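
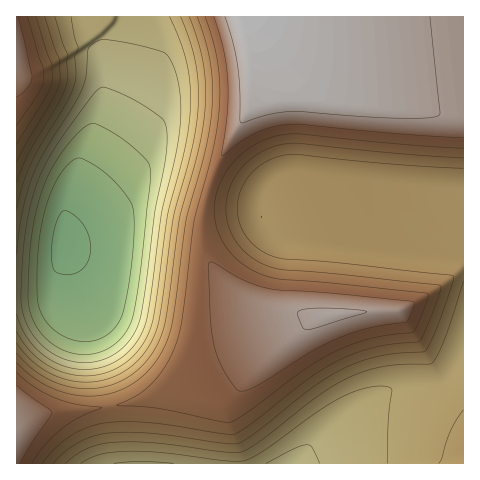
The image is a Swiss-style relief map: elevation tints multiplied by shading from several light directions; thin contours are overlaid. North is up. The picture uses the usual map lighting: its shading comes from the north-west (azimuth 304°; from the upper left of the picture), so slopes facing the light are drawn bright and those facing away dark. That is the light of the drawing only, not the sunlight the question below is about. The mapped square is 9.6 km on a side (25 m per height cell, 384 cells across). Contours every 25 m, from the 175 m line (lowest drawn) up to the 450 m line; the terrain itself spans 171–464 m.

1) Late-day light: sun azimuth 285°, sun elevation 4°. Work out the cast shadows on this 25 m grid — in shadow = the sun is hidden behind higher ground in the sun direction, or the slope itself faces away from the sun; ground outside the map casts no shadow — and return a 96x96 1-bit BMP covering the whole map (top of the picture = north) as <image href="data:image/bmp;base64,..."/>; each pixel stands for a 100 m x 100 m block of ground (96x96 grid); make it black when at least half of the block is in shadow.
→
<image width="96" height="96" href="data:image/bmp;base64,Qk2+BAAAAAAAAD4AAAAoAAAAYAAAAGAAAAABAAEAAAAAAIAEAAATCwAAEwsAAAIAAAAAAAAA////AAAAAAD///+AAAA/AAAAAAD///8AAAB/4AAAAAD///4AAAD/+AAAAAB///wAAAD//gAAAAA///AAAAD//wAAAAAf/+AAAAH//4AAAAAH/4AAAAH//8AAAAAB/AAAAAH//+AAAAAAAAAAAAD///AAAAAAAAAAAAB///gAAAAAAAAAAAB///wAAAAAAAAAAAA///4AAAAAAAAAAAAf//8AAAAAAAAAAAAP//+AAAAAAAAAAAAH///AAAAAAAAAAAAD///gAAAAAAAAAAAB///wAAAAAAAAAAAA///4AAAYAAAAAAAAf//4AAD/gAAAAAAAP//8AAD/wAAAAAAAH//8AAD/4AAAAAAAB//8AAD/8AAAAAAAA//4AHj/8AAAAAAAAP/wAP//8AAAAAAAAD/gAf//8AAAAAAAAAcAAf//8AAAAAAAAAAAA///8AAAAAAAAAAAB///4AAAAAAAAAAAB///4AAAAAAAAAAAD///4AAAAAAAAAAAD///4AAAAAAAAAAAH///4AAAAAAAAAAAH///4AAAAAAAAAAAD///8AAAAAAAAAAAA///8AAAAAAAAAAAAf//8AAAAAAAAAAAAH//+AAAAAAAAAAAAD//+AAAAAAAAAAAAA//+AAAAAAAAAAAAAf/+AAAAAAAAAAAAAP//AAAAAAAAAAAAAH//AAAAAAAAAAAAAD//gAAAAAAAAAAAAD//gAAAAAAAAAAAAD//gAAAAAAAAAAAAD//wAAAAAAAAAAAAD//wAAAAPAAAAAAAD//wAAAA/wAAAAAAD//4AAAB/wAAAAAAD//4AAAB/4AAAAAAD//4AAAD/4AAAAAAD//8AAAD/4AAAAAAD//8AAAH/4AAAAAAD//+AAAH/4AAAAAAD//+AAAH/8AAAAAAD///AAAH/8AAAAAAD///AAAD/8AAAAAAD///gAAD/+AAAAAAD///gAAD/+AAAAAAD///wAAD//AAAAAAD///4AAB//AAAAAAD///4AAB//gAAAAAD///8AAA//wAAAAAD///8AAA//wAAAAAD///+AAA//4AAAAAD///+AAAf/4AAAAAD///+AAAP/wAAAAAD////AAAP/gAAAAAD////AAAD/AAAAAAD////AAAA8AAAAAAD////gAAAAAAAAAAD////gAAAAAAAAAAD////gAAAAAAAAAAD////wAAAAAAAAAAB////wAAAAAAAAAAB////wAAAAAAAAAAA////gAAAAAAAAAAA////gAAAAAAAAAAA////AAAAAAAAAAAAf///AAAAAAAAAAAAf///AAAAAAAAAAAAf//+AAAAAAAAAAAAP//+AAAAAAAAAAAAP//8AAAAAAAAAAAAf//8AAAAAAAAAAAA///8AAAAAAAAAAAB///4AAAAAAAAAAAB///4AAAAAAAAAAAD///wAAAAAAAAAAAD///gAAAAAAAAAAAD///AAAAAAAAAAAAD//zgAAAAAAAAAAAD//BwAAAAAAAAAAAD/+AwAAAAAAAAAAAD/4AQAAAAAAAAAAAA="/>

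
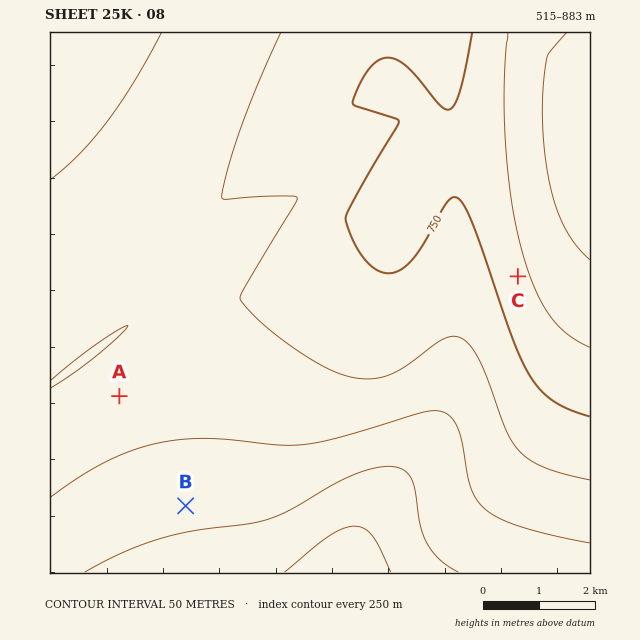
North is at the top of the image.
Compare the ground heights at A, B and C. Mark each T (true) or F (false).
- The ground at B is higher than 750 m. F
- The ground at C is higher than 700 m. T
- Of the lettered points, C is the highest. T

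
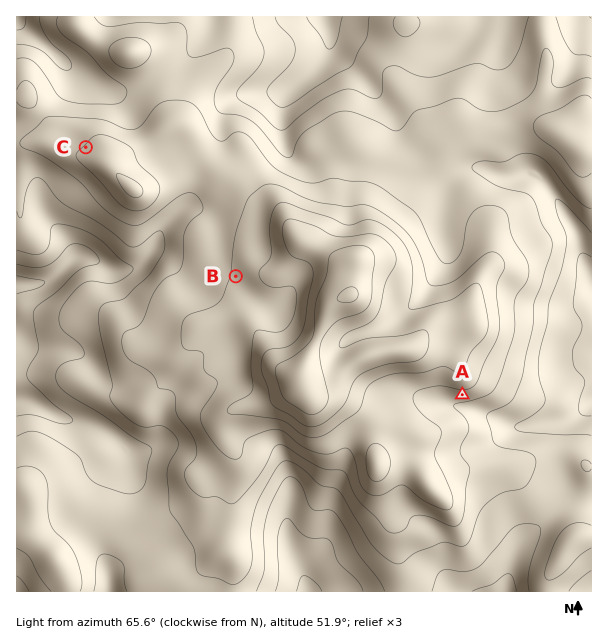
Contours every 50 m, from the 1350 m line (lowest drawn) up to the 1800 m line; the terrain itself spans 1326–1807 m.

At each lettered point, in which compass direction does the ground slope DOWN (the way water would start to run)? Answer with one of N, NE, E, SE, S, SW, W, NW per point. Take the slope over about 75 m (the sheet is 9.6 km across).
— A S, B W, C NW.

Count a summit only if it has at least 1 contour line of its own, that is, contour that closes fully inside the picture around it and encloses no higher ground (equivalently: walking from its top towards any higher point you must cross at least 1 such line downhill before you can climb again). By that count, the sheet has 4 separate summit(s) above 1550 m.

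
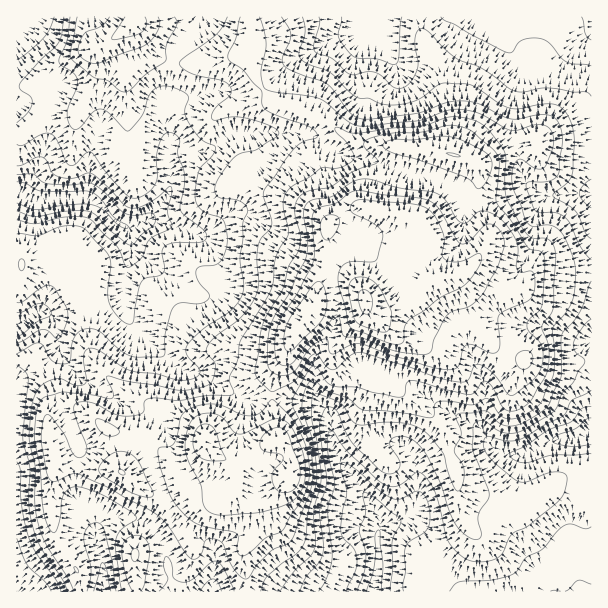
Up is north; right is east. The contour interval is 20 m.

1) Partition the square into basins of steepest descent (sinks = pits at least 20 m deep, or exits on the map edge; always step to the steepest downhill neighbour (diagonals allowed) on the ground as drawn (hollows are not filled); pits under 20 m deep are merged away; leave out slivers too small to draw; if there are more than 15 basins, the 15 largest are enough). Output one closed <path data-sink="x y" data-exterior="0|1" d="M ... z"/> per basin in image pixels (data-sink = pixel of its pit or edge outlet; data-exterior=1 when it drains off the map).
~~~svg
<path data-sink="17 192" data-exterior="1" d="M249 16l-160 0 1 13 8 18-2 1 1 30-5 11-15 23-27 2-27 19-7 1 0 130 5 1 3-5 38-12 16 5 12 13-2 13-6 18 0 11 6 39 10 21 15 14 21 15 58 25 12 12 1 9-3 7-8 8-9 5-8 0-33-25-30-6 4 5 2 6 0 27 18 17 20 9 19-8 17 0 13-2 11-9 10-15 9 2 17-8 13-12 10-6-5-30 2-28 22-50 18-24 5-19 7-7 18-2 9 5 9 10 4 12 3 5 18 2 23-11 19-19 6-4 20-2 12-6 11-12 10-21-1-10-11-20 4-40-6-7-42-10-70-6-14-6-21-17-13-7-39-10-16-20-6-13-1-11-5-7 3-20z"/><path data-sink="374 591" data-exterior="1" d="M344 278l-15 0-10 9-5 19-18 24-10 26-9 15-5 15 0 22 5 30-10 6-13 12-19 9 1 23 17 16 1 26-12 21 0 12 5 16 1 13 169 0 13-35 26-17 10-12-8-25-1-29-9-22-3-23-14-15-29-20-20-19-2-9 10-22 0-9-6-9-17-15-5-18-9-10z"/><path data-sink="591 27" data-exterior="1" d="M591 16l-171 1 1 15 19 40 8 32 3 27-5 21 3 2 22 4 9 9-4 40 11 20 1 10-10 21-14 12 6 1 27 17 21 2 6-3 8-15 8-4 52 1z"/><path data-sink="591 432" data-exterior="1" d="M449 277l-14 1-6 4-19 19-18 9-20 2-5-3 23 26 0 9-10 22 2 9 20 19 20 12 20 19 4 9 2 18 8 16 1 15 4 5 34 12 17 4 21-2 19-14 9 0 21 10 9 1 1-137-47 0-21-2-29-12-27-31-6-21-10-17z"/><path data-sink="378 17" data-exterior="1" d="M419 16l-168 0-4 37 5 7 1 11 6 13 16 20 39 10 13 7 21 17 14 6 30 1 54 7 2-2 3-19-1-20-10-39-16-31z"/><path data-sink="17 326" data-exterior="1" d="M66 248l-16 4-26 8-3 5-5 1 0 93 19-3 3 4 14 29 2 16-5 6-1 12 7 41 4 2 60 4 1-27-6-11 30 6 33 25 8 0 9-5 8-8 3-10-1-6-12-12-58-25-21-15-17-19-8-16-6-39 0-11 6-18 2-13-12-13z"/><path data-sink="582 591" data-exterior="1" d="M459 487l-1 16 8 25-10 12-26 17-4 16-8 14 1 5 173-1-1-92-9-1-21-10-9 0-19 14-21 2-17-4-28-8z"/><path data-sink="102 591" data-exterior="1" d="M230 462l-12 15-11 9-13 2-17 0-19 8-15-6-24-20-63-6-6 27 2 33 3 12 7 15 17 24 1 16 55 1-1-38 4-6 48-44 42-11 7-7 1-6-1-15z"/><path data-sink="210 591" data-exterior="1" d="M236 481l-1 5-7 7-21 6-15 1-10 6-15 17-29 25-4 6 3 38 110-1-5-40 12-21-1-26-5-6-10-7z"/><path data-sink="17 591" data-exterior="1" d="M35 356l-19 4 0 231 64 1-1-17-17-24-7-15-3-12-2-33 5-17 0-13-5-14-2-31 6-11 0-12-16-33z"/><path data-sink="17 17" data-exterior="1" d="M87 16l-71 1 1 116 6 0 27-19 27-2 15-23 5-11-1-30 2-1-6-9z"/>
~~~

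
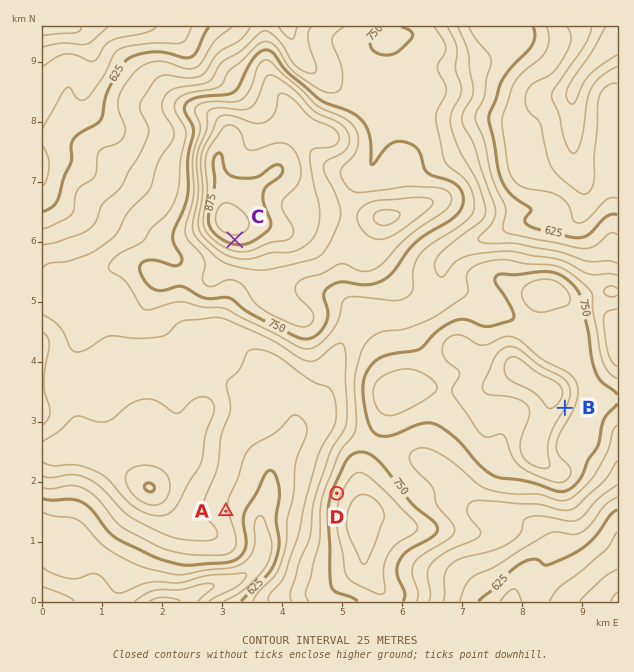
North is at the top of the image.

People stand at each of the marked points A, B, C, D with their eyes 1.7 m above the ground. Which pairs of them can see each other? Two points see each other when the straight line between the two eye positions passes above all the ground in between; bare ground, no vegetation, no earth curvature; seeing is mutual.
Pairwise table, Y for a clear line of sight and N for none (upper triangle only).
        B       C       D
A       N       Y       Y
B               N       N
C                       Y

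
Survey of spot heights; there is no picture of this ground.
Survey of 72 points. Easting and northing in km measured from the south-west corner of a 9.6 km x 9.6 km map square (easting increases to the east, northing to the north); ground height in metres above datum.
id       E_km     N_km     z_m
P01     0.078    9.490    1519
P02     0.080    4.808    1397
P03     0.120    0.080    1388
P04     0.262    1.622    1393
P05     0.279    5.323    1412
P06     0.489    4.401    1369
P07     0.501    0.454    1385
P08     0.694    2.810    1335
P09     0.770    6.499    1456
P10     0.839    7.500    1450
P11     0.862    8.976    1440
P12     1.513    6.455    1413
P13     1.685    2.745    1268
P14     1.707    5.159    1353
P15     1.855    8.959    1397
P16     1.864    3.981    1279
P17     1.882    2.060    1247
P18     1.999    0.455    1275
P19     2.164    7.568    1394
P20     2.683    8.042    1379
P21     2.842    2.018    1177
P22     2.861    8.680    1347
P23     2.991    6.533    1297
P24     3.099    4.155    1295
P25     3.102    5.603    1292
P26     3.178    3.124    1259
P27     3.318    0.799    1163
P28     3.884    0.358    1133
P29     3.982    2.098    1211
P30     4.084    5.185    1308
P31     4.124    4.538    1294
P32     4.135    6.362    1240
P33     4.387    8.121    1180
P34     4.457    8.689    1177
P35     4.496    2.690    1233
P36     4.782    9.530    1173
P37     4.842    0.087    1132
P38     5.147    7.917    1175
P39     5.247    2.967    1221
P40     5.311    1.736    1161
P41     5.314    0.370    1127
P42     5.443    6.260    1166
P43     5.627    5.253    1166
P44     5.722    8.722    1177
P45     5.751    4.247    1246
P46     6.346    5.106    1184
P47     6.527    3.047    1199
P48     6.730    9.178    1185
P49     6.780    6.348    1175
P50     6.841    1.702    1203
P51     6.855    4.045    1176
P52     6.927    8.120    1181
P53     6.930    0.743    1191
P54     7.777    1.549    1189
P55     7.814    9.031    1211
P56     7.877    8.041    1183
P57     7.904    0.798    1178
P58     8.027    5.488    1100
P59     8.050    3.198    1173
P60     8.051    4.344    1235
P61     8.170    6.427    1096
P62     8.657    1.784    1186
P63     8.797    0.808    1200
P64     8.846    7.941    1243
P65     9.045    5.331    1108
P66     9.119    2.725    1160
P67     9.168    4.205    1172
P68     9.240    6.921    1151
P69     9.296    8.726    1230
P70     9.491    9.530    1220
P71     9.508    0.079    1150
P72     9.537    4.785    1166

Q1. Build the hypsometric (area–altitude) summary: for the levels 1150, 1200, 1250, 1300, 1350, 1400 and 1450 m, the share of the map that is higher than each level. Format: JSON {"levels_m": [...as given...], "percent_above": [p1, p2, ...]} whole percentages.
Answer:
{"levels_m": [1150, 1200, 1250, 1300, 1350, 1400, 1450], "percent_above": [91, 56, 36, 26, 16, 9, 3]}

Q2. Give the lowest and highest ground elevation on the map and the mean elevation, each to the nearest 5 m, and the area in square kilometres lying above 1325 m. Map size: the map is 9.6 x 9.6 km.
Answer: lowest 1095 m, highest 1525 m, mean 1245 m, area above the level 20.2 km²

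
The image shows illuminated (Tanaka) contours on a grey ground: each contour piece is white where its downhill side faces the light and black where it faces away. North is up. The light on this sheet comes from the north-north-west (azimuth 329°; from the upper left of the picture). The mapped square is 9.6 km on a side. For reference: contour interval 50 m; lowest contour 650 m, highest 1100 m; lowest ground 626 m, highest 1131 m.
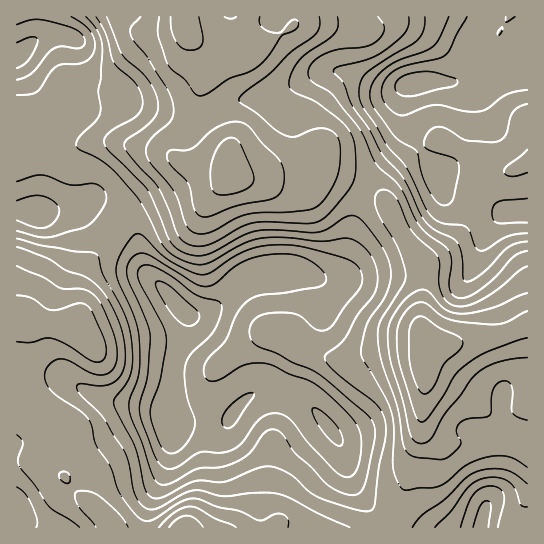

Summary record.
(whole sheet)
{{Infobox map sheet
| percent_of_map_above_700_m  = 93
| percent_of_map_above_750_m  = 81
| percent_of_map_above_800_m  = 68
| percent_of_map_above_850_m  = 55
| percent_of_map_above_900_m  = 44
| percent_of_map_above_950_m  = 32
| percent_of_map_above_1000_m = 18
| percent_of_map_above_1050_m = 8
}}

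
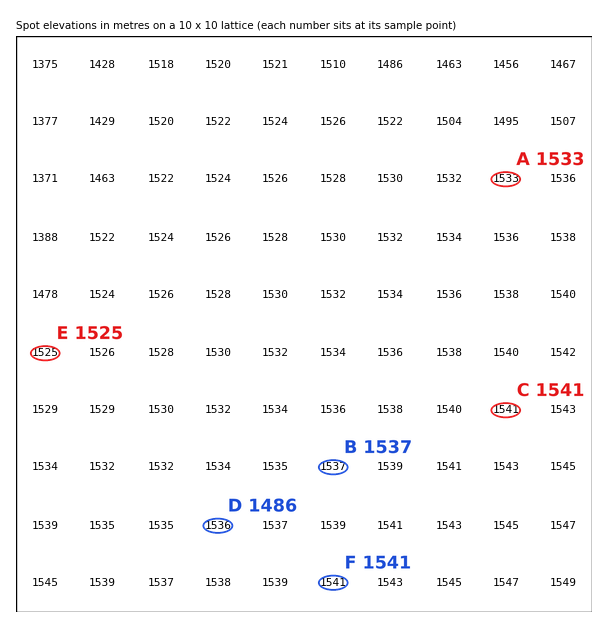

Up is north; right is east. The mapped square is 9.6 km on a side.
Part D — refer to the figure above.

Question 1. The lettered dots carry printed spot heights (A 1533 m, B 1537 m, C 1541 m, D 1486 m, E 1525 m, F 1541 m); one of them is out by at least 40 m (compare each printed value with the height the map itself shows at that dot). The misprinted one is D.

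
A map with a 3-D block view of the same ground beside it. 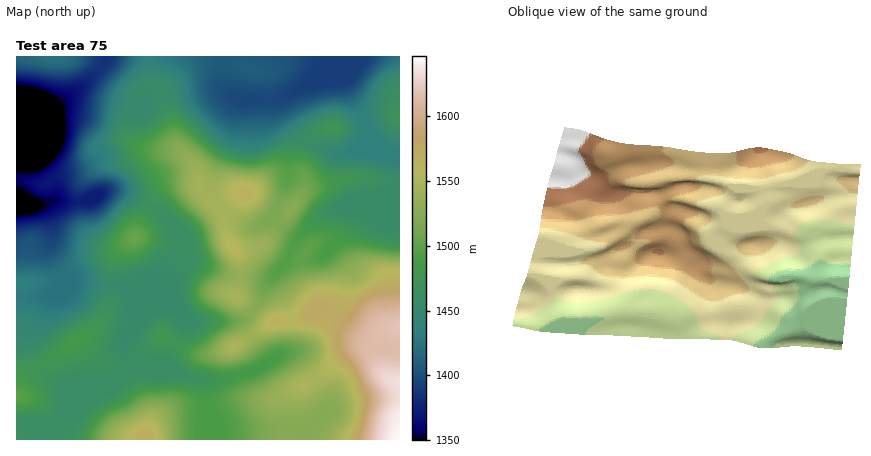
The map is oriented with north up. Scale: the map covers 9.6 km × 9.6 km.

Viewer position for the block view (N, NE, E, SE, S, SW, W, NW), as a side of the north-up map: N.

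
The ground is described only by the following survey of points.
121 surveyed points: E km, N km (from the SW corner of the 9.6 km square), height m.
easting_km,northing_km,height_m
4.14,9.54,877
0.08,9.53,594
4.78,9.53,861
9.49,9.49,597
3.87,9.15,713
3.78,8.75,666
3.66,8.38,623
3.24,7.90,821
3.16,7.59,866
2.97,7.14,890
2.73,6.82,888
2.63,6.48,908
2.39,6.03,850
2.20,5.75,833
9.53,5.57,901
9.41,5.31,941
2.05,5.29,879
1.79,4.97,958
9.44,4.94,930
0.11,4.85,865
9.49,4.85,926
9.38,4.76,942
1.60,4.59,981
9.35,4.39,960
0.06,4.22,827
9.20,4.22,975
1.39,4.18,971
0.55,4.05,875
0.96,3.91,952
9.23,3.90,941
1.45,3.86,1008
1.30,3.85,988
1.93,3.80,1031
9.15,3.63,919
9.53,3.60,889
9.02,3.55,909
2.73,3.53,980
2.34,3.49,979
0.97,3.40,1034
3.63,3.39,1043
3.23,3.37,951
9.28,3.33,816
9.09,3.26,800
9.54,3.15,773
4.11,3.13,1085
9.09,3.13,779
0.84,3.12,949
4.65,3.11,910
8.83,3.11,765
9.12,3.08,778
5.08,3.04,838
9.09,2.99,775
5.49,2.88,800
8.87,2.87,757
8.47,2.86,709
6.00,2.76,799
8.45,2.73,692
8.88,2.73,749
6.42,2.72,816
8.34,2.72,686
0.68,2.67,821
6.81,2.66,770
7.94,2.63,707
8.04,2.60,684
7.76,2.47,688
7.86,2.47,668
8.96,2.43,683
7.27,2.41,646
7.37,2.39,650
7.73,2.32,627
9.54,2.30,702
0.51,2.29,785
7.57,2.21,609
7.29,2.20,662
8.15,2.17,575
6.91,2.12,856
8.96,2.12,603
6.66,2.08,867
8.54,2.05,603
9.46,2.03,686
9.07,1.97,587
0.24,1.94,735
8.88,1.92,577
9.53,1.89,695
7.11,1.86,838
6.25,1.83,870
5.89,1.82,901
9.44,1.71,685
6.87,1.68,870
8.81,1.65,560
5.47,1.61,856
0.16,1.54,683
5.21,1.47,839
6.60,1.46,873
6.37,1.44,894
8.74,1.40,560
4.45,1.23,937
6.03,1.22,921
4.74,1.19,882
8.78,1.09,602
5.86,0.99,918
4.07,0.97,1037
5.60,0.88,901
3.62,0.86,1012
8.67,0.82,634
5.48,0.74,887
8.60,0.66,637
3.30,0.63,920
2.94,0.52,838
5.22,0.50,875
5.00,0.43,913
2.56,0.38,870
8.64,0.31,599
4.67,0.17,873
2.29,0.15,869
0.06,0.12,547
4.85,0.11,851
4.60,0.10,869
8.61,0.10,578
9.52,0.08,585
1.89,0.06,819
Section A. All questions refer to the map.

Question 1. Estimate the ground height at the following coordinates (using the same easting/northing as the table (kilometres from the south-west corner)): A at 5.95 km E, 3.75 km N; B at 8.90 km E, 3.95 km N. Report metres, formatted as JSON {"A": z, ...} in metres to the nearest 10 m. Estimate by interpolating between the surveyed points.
{"A": 820, "B": 950}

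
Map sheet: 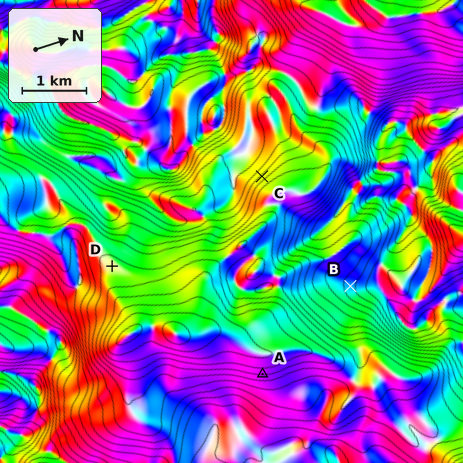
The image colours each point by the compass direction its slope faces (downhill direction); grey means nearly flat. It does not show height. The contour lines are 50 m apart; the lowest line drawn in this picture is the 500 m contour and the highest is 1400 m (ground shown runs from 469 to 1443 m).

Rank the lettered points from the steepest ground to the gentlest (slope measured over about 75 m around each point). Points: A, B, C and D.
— C A B D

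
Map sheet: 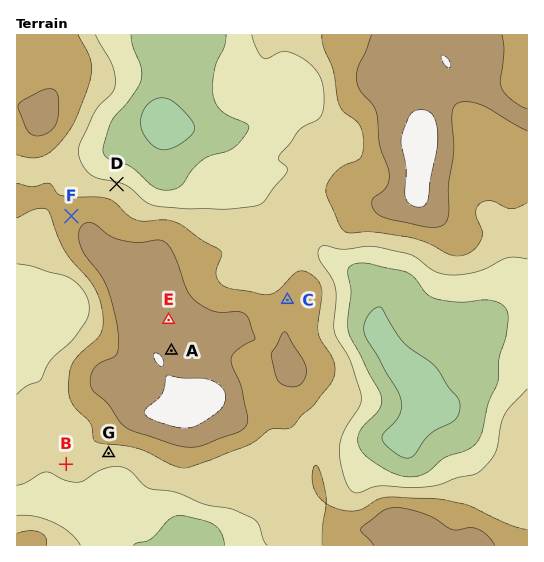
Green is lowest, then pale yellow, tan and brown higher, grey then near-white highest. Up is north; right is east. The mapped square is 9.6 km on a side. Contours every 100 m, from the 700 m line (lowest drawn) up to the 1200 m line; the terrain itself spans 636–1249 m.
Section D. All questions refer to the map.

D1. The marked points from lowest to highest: B C A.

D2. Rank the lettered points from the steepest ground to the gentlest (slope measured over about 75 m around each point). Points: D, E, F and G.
D G F E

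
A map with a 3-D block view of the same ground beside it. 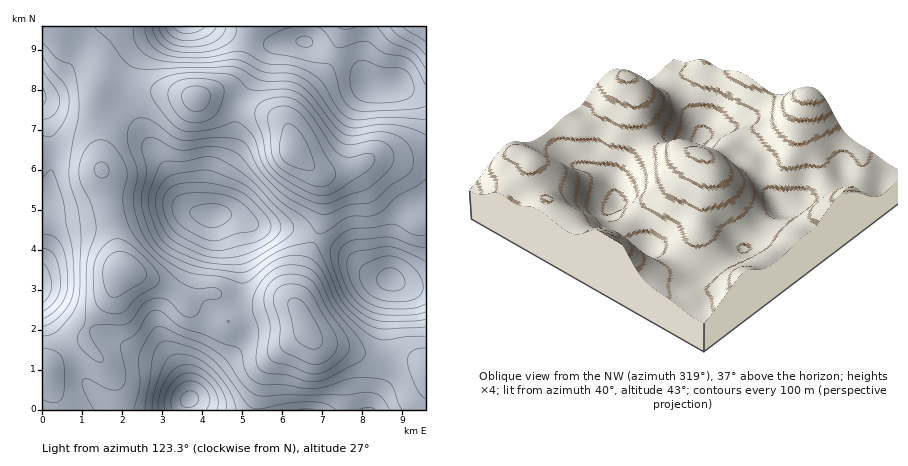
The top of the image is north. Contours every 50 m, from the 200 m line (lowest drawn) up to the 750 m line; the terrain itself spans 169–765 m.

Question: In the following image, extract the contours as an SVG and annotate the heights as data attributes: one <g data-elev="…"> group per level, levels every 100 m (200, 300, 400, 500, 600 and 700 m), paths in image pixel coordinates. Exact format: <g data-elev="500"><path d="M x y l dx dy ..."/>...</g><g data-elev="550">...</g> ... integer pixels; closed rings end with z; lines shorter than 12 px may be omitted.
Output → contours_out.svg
<g data-elev="200"><path d="M310 349l-10-5-5-8-7-30 0-5 4-3 6 1 6 5 17 28 2 8-2 6-5 3z"/><path d="M308 171l-18-6-9-9-2-6 1-8 3-14 3-4 6 0 4 4 11 16 8 22-2 4z"/></g><g data-elev="300"><path d="M310 374l-18-8-18-4-6-6 0-8 2-22-6-22 0-8 2-8 4-6 6-4 6-3 8-1 10 1 8 3 4 3 6 7 10 22 16 22 5 10 0 6-1 4-9 10-16 10z"/><path d="M112 314l-10-4-6-6-2-12-1-22 3-12 6-9 8-8 8-2 12 5 16 14 11 14 2 8-4 6-18 12-13 13-6 3z"/><path d="M320 196l-12-4-18-10-13-8-7-9-4-9-4-20-7-20 1-8 6-6 8-3 10-2 8 0 6 3 8 4 6 8 24 34 6 8 10 3 20-4 4 1 2 2 0 8-8 8-32 20-6 3z"/><path d="M100 178l-5-4-1-6 4-5 4-1 6 4 1 6-3 5z"/><path d="M192 123l-10-5-10-10-4-12 2-10 8-5 14-3 18 2 11 4 3 4 0 6-3 12-4 8-11 7z"/></g><g data-elev="400"><path d="M402 410l-10-24-4-5-8-2-26-1-28 9-14 2-54-6-7-5-5-6-4-20-4-4-16-5-18-9-22-6-20-16-6-2-8 4-12 20-13 8-2 2 5 32-1 6-3 6-4 2-6 0-24-11-4 0-2 1 2 10 10 20"/><path d="M42 336l10-2 6-4 13-14 5-10 4-16 1-52-3-28-8-24-1-12 3-26 7-36 0-16-3-20-4-10-14-7-16-16"/><path d="M426 42l-23-16"/><path d="M94 26l16 15 14 20 10 6 16 2 82-2 10 2 20 11 30 2 8 4 8 6 26 33 10 9 10 2 20-4 10 0 12 3 9 5 6 8 2 10 0 9-5 7-18 12-18 16-24 3-18 8-6 1-8-1-20-11-16-11-18-19-14-26-8-6-22-2-28 3-8-1-10-4-20-15-10-3-6 1-5 3-3 6-1 8 2 10 8 24-4 30 5 22 5 12 6 10 9 10 10 8 22 11 30 4 22 6 8-3 18-15 10-6 14-3 14 1 8 4 6 7 14 30 8 11 12 13 14 12 8 4 8 2 22-3 20-1"/></g><g data-elev="500"><path d="M336 410l-12-7-14-1-22 1-28 6-8-1-6-5-22-32-14-13-16-10-28-7-7 3-6 10-8 56"/><path d="M375 410l-7-3-9 3"/><path d="M42 319l10-6 10-9 4-10 2-12-2-24-4-13-8-9-12-1"/><path d="M226 264l12 1 8-2 33-19 13-12 2-4-2-6-42-43-12-9-17-10-15-3-22 4-22 1-4 6-6 16-4 16 3 16 9 20 10 11 19 9 17 6z"/><path d="M426 235l-14-1-18-10-22 4-18 1-8 3-10 7-4 7-2 8 3 12 10 26 7 12 12 9 10 6 10 2 32 0 12-2"/><path d="M42 119l8-1 4-4 4-6 2-6-3-12-15-20"/><path d="M426 69l-12-16-24-11-13-16"/><path d="M145 26l2 10 4 8 7 7 10 4 14 2 22 1 36-7 6 2 20 10 24 2 14 4 17 11 17 29 6 6 6 4 10 1 31-3 35 2"/><path d="M357 26l-11 3-9-3"/></g><g data-elev="600"><path d="M226 410l-2-14-10-16-14-12-14-4-10 4-10 11-6 15-2 16"/><path d="M42 303l8-9 2-10-3-12-7-10"/><path d="M426 262l-26-13-14-2-32 5-6 5-1 7 2 12 5 12 7 10 9 6 12 4 18 1 16-1 10-4"/><path d="M214 250l12 0 36-11 8-8 1-5-2-6-20-22-17-10-18-4-14-2-18 1-10 4-7 7-2 10 2 10 5 12 6 6 8 6 19 10z"/><path d="M368 102l26 0 16-4 3-4 1-6-5-14-3-4-6-2-18-1-18-7-8 2-4 4-2 6 1 16 7 10z"/><path d="M302 46l8 0 3-2-1-4-6-4-8 2-2 2 0 2z"/><path d="M159 26l3 10 6 6 10 4 12 1 14-1 11-4 7-7 4-9"/></g><g data-elev="700"><path d="M206 410l4-8-2-10-8-8-10-3-8 3-8 7-3 9 1 10"/><path d="M388 290l12 0 3-2 2-4 0-4-3-6-8-6-10 2-5 4-2 4 0 4 2 4z"/><path d="M210 228l8-2 10-6 4-4-3-6-7-5-10-1-12 1-9 3-1 4 3 6 9 7z"/><path d="M173 26l5 6 10 2 10-2 7-6"/></g>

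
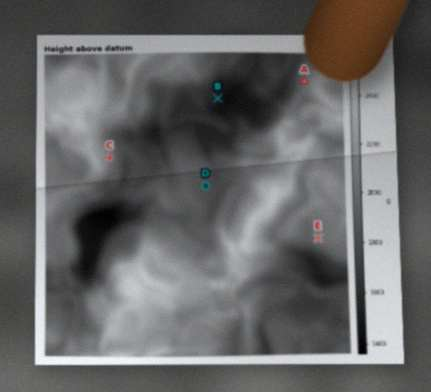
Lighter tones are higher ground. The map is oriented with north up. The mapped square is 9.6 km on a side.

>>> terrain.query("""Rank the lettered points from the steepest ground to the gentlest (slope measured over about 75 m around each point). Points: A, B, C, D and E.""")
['C', 'A', 'B', 'E', 'D']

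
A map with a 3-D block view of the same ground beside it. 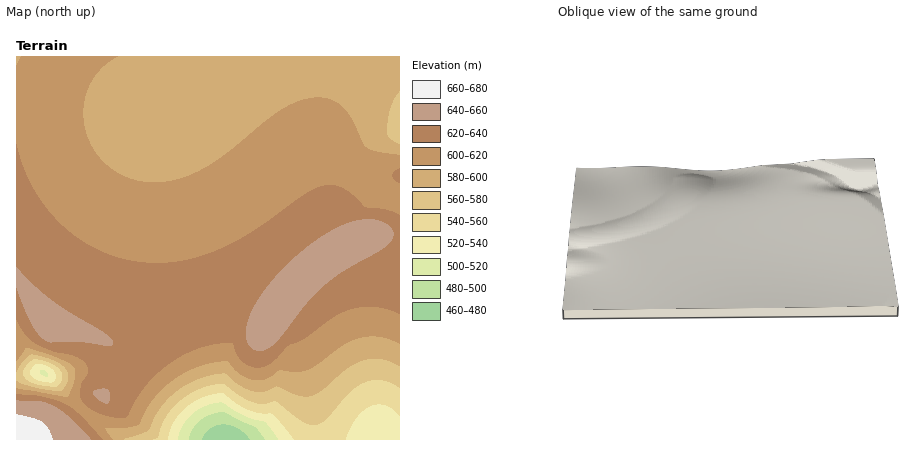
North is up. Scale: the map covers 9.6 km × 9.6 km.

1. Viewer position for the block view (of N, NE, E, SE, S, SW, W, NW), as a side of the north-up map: N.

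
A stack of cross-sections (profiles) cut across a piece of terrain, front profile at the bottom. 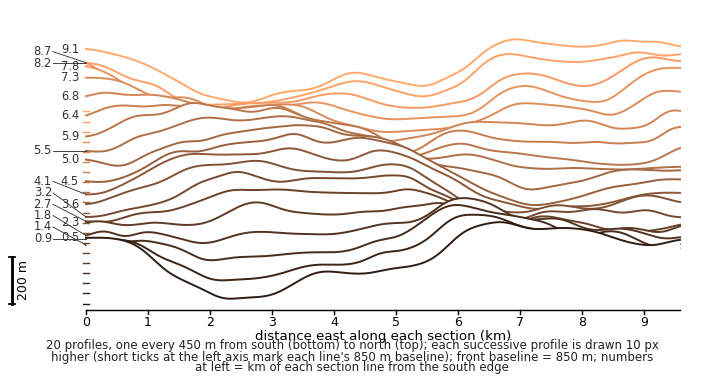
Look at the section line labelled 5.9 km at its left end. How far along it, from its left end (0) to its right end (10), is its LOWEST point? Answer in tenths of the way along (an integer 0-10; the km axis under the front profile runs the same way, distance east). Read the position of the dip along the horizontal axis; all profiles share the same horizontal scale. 9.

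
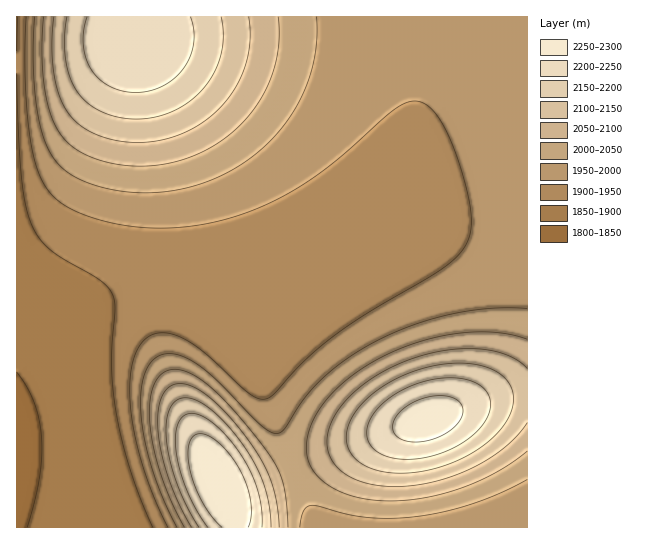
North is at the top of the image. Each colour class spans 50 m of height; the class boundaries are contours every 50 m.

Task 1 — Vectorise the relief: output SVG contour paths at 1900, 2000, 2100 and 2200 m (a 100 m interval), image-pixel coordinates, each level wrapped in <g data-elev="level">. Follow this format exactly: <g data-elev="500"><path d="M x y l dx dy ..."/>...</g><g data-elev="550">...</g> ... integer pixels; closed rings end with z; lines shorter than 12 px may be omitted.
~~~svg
<g data-elev="1900"><path d="M17 73l4 94 3 28 4 20 8 18 11 14 14 10 40 24 7 6 5 8 2 15-3 36 0 23 4 44 6 29 9 29 22 56"/><path d="M18 17l-1 34"/></g><g data-elev="2000"><path d="M300 527l3-16 3-3 4-2 8 0 28 8 21 3 24 1 26-1 28-5 28-8 28-11 26-14"/><path d="M527 309l-36-1-37 6-37 10-36 15-31 18-26 20-19 21-20 31-7 4-7-1-9-6-45-46-23-18-11-5-10-3-8 0-8 3-9 9-5 15-2 18 1 23 4 25 8 27 10 27 13 26"/><path d="M35 17l-2 42 3 42 6 32 10 22 14 16 20 11 28 8 31 3 34-4 35-10 31-17 26-22 22-27 15-31 8-32 0-33"/></g><g data-elev="2100"><path d="M279 527l-2-22-5-22-8-18-13-22-21-26-20-19-17-11-15-3-9 3-8 11-3 15 0 20 4 22 7 24 10 26 12 22"/><path d="M527 368l-9-7-12-6-13-4-16-2-35 2-36 10-33 17-15 11-11 10-10 12-6 12-4 12 0 11 2 9 6 10 8 8 11 6 12 4 15 3 32 0 34-8 34-14 27-19 11-11 8-11"/><path d="M54 17l-2 28 2 28 5 22 8 17 12 13 16 9 20 6 23 3 24-3 23-8 21-12 17-16 14-19 9-22 4-22-1-24"/></g><g data-elev="2200"><path d="M262 527l0-17-4-19-6-17-10-18-15-19-14-14-14-8-10-1-7 3-5 9-2 13 2 16 4 18 7 20 9 17 11 17"/><path d="M404 459l18-1 19-5 17-8 15-10 11-12 6-12 0-12-5-9-7-6-11-4-13-2-15 0-14 3-15 5-13 7-13 9-9 9-5 10-3 9 1 9 4 8 9 7 10 4z"/><path d="M87 17l-3 13-1 15 3 13 5 12 8 9 11 7 12 5 13 1 14-1 13-5 12-7 9-10 7-12 4-14 0-13-4-13"/></g>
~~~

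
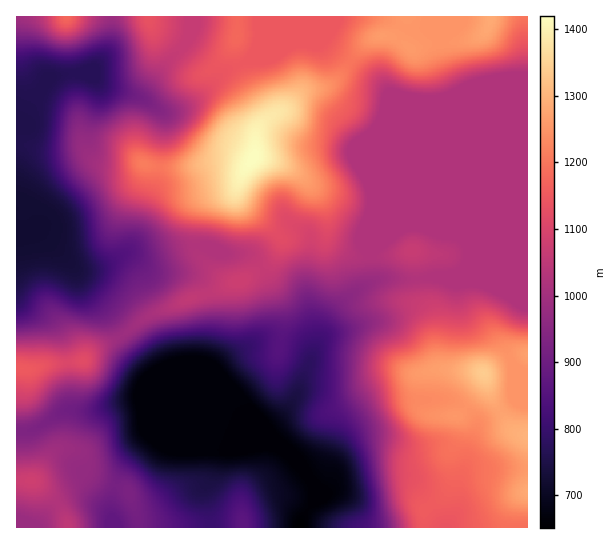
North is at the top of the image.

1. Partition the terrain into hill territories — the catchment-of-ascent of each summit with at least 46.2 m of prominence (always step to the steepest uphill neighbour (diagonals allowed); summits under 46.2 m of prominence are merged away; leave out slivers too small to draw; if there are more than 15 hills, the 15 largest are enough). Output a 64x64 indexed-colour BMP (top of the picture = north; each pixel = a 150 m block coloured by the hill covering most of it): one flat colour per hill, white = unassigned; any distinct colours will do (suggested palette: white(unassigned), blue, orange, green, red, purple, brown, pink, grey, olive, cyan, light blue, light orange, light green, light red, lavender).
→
<image width="64" height="64" href="data:image/bmp;base64,Qk12CAAAAAAAAHYAAAAoAAAAQAAAAEAAAAABAAQAAAAAAAAIAAATCwAAEwsAABAAAAAAAAAA////ALR3HwAOf/8ALKAsACgn1gC9Z5QAS1aMAMJ34wB/f38AIr28AM++FwDox64AeLv/AIrfmACWmP8A1bDFAFVVVVVVVREREREREWZmZmZmZiIiIiIiIiIiIiIiIiIiVVVVVVVVERERERERZmZmZmZmIiIiIiIiIiIiIiIiIiJVVVVVVVURERERERFmZmZmZmZiIiIiIiIiIiIiIiIiIlVVVVVVVREREREREWZmZmZmZmIiIiIiIiIiIiIiIiIiVVVVVVVVERERERERZmZmZmZmYiIiIiIiIiIiIiIiIiJVVVVVVVVRERERERFmZmZmZmZiIiIiIiIiIiIiIiIiIlVVVVVVVVEREREREWZmZmZmZiIiIiIiIiIiIiIiIiIiVVVVVVVVURERERERZmZmZmZiIiIiIiIiIiIiIiIiIiJVVVVVVVVVEREREREWZmZmZmIiIiIiIiIiIiIiIiIiIlVVVVVVVVVRERERERZmZmZiIiIiIiIiIiIiIiIiIiIiVVVVVVVVVVUREVVVVVVURCIiIiIiIiIiIiIiIiIiIiJVVVVVVVVVVVVVVVVVRERBIiIiIiIiIiIiIiIiIiIiIkRFVVVVVVVVVVVVVURERBEiIiIiIiIiIiIiIiIiIiIiRERVVVVVVVVVVVRERERBERIiIiIiIiIiIiIiIiIiIiJERERVVVVVVVVURERERBERESIiIiIiIiIiIiIiIiIiIkREREREREVVVEREREQRERERIiIiIiIiIiIiIiIiIiIiRERERERERERERERBERERERESIiIiIiIiIiIiIiIiIiJEREREREREREREQRERERERERIiIiIiIiIiIiIiIiIiIkRERERERERERBERERERERERESIiIiIiIiIiIiIiIiIiRERERERERERBERERERERERERIiIiIiIiIiIiIiIiIiJERERERERERBERERERERERERESIiIiIiIiIiIiIiIiIkRERERERERBERERERERERERERIiIiIiIiIiIiIiIiIiRERERERERBEREREREREREREREiIiIiIiIiIiIiIiIiJEREREREREERERERERERERERERIiIiIiIiIiIiIiIiIkREREREREEREREREREREREREREiIiIiIiIiIiIiIiIiREREREREERERERERERERERERERIiIiIiIiIiIiIiIiJEREREREQREREREREREREREREREiIiIiIiIiIiIiIiIkREREREQRERERERERERERERERERIiIiIiIiIiIiIiIiREREREQRERERERERERERERERERESIiIiIiIiIiIiIiJEREREQREREREREREREREREREREREiIiIiIiIiIiIiIkREREQREREREREREREREREREREREREiIiIiIiIiIiIiRERERBERERERERERERERERERERERESIiIiIiIiIiIiJERERBERERERERERERERERERERERERIiIiIiIiIiIiIkRERBEREREREREREREREREREREREREiIiIiIiIiIiIiRERBERERERERERERERERERERERERESIiIiIiIiIiIiJERBERERERERERERERERERERERERERMyIiIiIiIiIiIhRBEREREREREREREREREREREREREREzMiIiIiIiIiIiERERERERERERERERERERERERERERETMzIiMzMzMzMzMRERERERERERERERERERERERERERERMzMzMzMzMzMzMxEREREREREREREREREREREREREREREzMzMzMzMzMzMzERERERERERERERERERERERERERERERMzMzMzMzMzMzMREREREREREREREREREREREREREREREzMzMzMzMzMzMxEREREREREREREREREREREREREREREzMzMzMzMzMzMzERERERERERERERERERERERERERERETMzMzMzMzMzMzMRERERERERERERERERERERERERERERMzMzMzMzMzMzMxEREREREREREREREREREREREREREREzMzMzMzMzMzMzERERERERERERERERERERERERERERETMzMzMzMzMzMzMRERERERERERERERERERERERERERERMzMzMzMzMzMzMxERERERERERERERERERERERERERERETMzMzMzMzMzMzERERERERERERERERERERERERERERERMzMzMzMzMzMzNxERERERERERERERERERERERERERERETMzMzMzMzMzM3ERERERERERERERERERERERERERERERMzMzMzMzMzMzdxEREREREREREREREREREREREREREREzMzMzMzMzMzN3ERERERERERERERERERERERERERERETMzMzMzMzMzM3dxERERERiIERERERERERERERERERERMzMzMzMzMzMzd3cREREYiIiBEREREREREREREREREREzMzMzMzMzMzN3d3EREYiIiIgRERERERERERERERERMzMzMzMzMzMzM3d3d3d3iIiIiBERERERERERERERERMzMzMzMzMzMzMzd3d3d3d4iIiIgRERERERERERERETMzMzMzMzMzMzMzN3d3d3d3iIiIiIEREREREzERERETMzMzMzMzMzMzMzM3d3d3d3d4iIiIiBERERETMzERETMzMzMzMzMzMzMzMzd3d3d3d3iIiIiIgREREREzMzMzMzMzMzMzMzMzMzMzN3d3d3d3eIiIiIiBEREREzMzMzMzMzMzMzMzMzMzMzM3d3d3d3d4iIiIiIERERETMzMzMzMzMzMzMzMzMzMzMz"/>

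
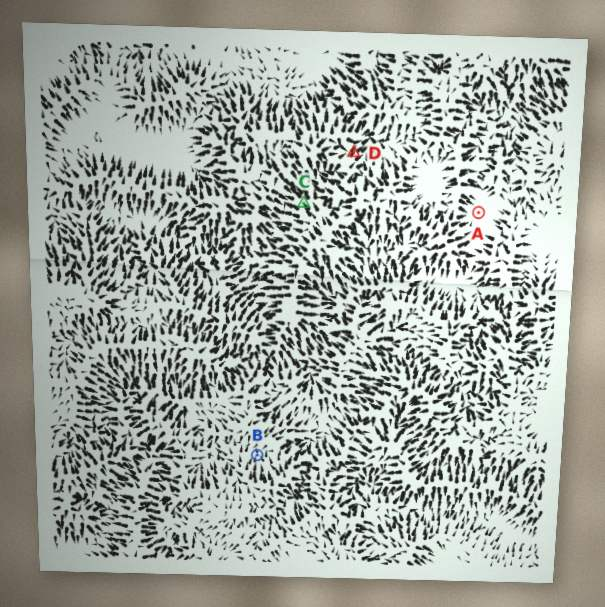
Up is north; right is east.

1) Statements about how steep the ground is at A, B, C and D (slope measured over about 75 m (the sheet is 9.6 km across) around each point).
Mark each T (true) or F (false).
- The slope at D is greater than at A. T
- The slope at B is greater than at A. T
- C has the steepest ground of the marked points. T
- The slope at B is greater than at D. F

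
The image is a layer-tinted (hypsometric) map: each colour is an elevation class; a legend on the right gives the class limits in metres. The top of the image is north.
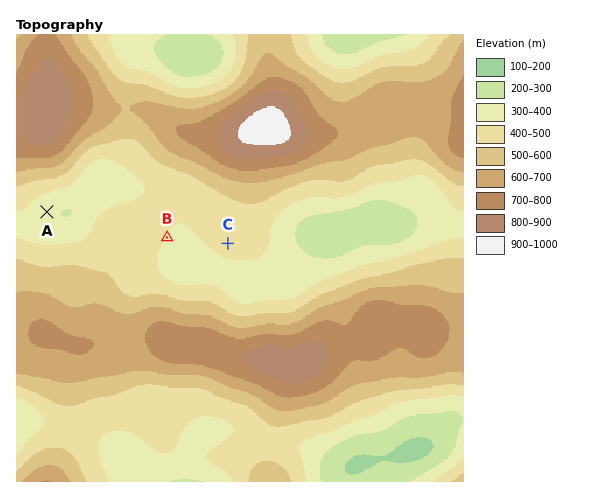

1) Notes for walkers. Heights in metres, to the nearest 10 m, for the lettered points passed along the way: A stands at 330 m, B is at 390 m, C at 450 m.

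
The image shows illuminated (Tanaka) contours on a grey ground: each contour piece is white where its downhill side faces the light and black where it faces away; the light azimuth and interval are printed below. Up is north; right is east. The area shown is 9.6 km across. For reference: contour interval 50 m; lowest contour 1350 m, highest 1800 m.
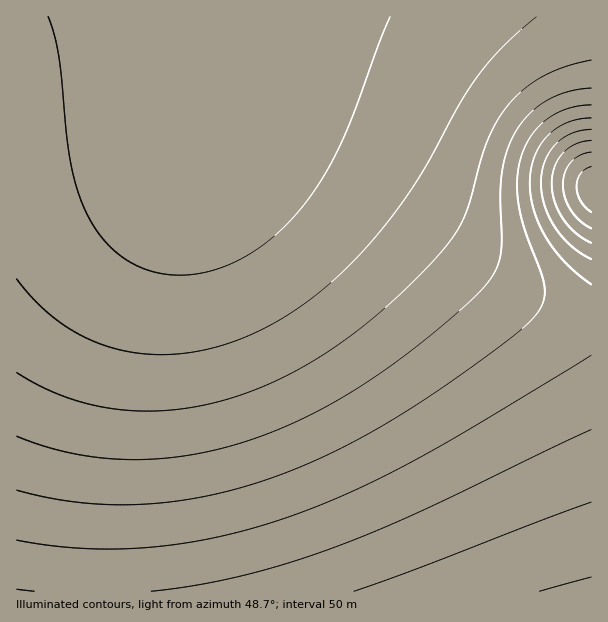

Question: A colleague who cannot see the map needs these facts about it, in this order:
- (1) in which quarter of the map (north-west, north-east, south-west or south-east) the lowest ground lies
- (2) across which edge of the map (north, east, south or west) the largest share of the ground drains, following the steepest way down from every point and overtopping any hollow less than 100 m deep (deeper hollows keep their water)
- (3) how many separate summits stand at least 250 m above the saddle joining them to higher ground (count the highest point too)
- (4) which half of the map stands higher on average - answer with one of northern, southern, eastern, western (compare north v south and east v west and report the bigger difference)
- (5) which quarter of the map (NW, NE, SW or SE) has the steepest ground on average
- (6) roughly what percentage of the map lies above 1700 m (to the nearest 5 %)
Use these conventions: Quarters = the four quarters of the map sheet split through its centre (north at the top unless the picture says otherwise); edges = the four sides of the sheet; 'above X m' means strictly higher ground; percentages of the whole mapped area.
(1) The lowest ground is in the north-east quarter.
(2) The largest share of the runoff leaves by the southern edge.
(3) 1 summit rises at least 250 m above its surroundings.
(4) Taken as a whole, the northern half is higher than the southern.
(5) Slopes are steepest in the north-east quarter.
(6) Ground above 1700 m makes up about 50 % of the sheet.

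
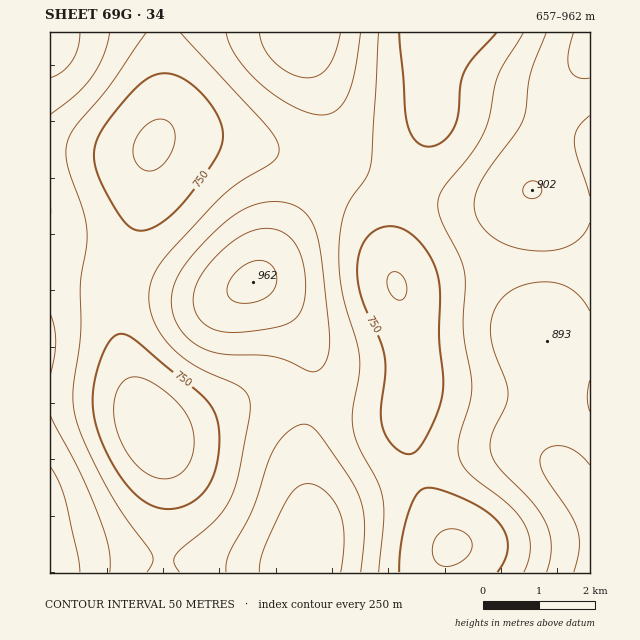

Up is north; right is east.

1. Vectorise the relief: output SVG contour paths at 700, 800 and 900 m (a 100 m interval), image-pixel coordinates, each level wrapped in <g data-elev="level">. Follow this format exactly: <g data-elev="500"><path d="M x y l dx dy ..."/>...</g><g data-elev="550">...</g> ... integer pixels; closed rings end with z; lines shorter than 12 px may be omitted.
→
<g data-elev="700"><path d="M446 567l-7-3-5-5-2-8 2-10 5-7 6-4 7-1 8 1 6 3 4 5 2 6-1 6-4 7-5 4-9 4z"/><path d="M157 478l-12-6-12-10-9-15-8-19-2-16 1-16 6-13 10-6 7 0 8 3 21 13 17 17 8 18 2 10 0 12-3 9-4 8-6 6-7 4-8 2z"/><path d="M397 300l-7-7-3-10 1-7 6-4 4 0 4 4 5 10 0 6-2 5-4 3z"/><path d="M147 171l-7-3-5-7-2-9 1-9 5-10 8-9 9-4 8 0 6 3 4 7 1 8-1 9-5 10-7 8-7 5z"/></g><g data-elev="800"><path d="M147 572l6-10-1-8-28-39-17-28-23-46-10-28-1-21 7-57 1-53 5-34 1-14-3-20-15-43-3-19 2-12 6-12 34-40 38-55"/><path d="M379 572l5-49-1-21-5-19-19-35-6-18-1-18 7-37 1-17-3-15-15-50-3-38 1-24 5-19 6-13 15-21 5-14 8-131"/><path d="M181 33l85 93 10 14 3 10-2 7-5 5-36 22-24 22-49 53-8 13-5 13-1 14 2 15 6 14 10 15 13 12 14 10 47 23 7 7 2 8-1 14-9 49-8 29-6 12-10 12-34 29-7 7-1 7 5 10"/><path d="M523 33l-25 42-4 13-5 31-7 17-12 19-27 33-4 8-1 9 4 16 19 40 4 17-2 52 8 45 1 14-3 16-10 33-1 10 1 9 3 8 7 9 39 30 16 19 5 11 1 13-1 12-5 13"/></g><g data-elev="900"><path d="M80 572l-2-17-13-56-6-17-9-15"/><path d="M341 572l3-34-1-14-3-11-6-11-8-10-10-6-8-2-6 0-5 4-12 14-21 48-4 12-1 10"/><path d="M590 465l-14-14-14-5-8 0-7 2-4 4-3 6 0 7 4 10 25 37 9 18 1 18-5 24"/><path d="M220 331l22 1 34-5 14-4 9-9 4-8 2-10-1-27-6-21-5-8-8-6-8-4-10-2-10 1-11 4-22 16-21 23-6 10-3 10-1 8 1 9 4 8 6 6 7 5z"/><path d="M527 197l8 1 5-3 1-7-3-6-7-1-6 4-2 7z"/><path d="M50 78l13-7 9-10 6-13 2-15"/><path d="M259 33l5 15 12 15 15 11 17 4 11-3 9-8 7-15 5-19"/><path d="M573 33l-5 21 1 14 3 6 5 3 6 2 7-1"/></g>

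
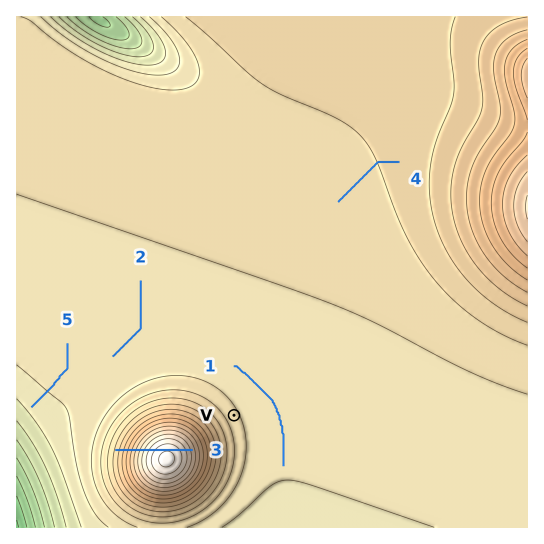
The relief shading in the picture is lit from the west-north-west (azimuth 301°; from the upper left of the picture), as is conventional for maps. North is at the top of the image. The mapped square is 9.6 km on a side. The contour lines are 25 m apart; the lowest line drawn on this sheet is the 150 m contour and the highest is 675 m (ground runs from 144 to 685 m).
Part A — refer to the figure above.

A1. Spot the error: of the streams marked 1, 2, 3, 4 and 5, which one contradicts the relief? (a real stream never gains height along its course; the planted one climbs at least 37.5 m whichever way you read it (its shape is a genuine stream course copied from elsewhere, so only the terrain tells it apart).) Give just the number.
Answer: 3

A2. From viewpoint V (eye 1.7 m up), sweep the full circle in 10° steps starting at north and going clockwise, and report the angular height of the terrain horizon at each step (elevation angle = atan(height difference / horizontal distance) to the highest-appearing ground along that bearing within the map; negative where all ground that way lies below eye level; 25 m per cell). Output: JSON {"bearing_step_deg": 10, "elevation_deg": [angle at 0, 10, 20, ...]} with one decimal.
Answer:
{"bearing_step_deg": 10, "elevation_deg": [0.2, 0.2, 0.2, 0.3, 1.2, 1.5, 1.7, 0.6, 0.0, -0.1, -0.2, -0.3, -0.5, -0.6, -0.8, -0.9, -0.1, 0.9, 2.0, 3.4, 5.3, 7.9, 10.8, 13.0, 13.5, 12.1, 9.6, 7.0, 4.8, 3.3, 2.1, 1.1, 0.1, 0.1, 0.1, 0.1]}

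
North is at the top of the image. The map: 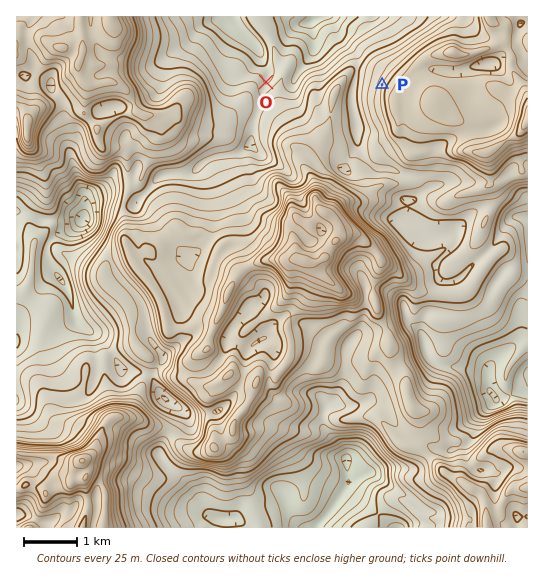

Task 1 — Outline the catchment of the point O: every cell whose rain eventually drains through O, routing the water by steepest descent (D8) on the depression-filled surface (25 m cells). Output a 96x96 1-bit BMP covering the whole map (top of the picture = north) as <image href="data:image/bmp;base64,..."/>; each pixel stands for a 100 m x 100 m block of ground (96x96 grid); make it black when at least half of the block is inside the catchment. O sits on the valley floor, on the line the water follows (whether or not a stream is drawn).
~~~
<image width="96" height="96" href="data:image/bmp;base64,Qk2+BAAAAAAAAD4AAAAoAAAAYAAAAGAAAAABAAEAAAAAAIAEAAATCwAAEwsAAAIAAAAAAAAA////AAAAAAAAAAAAAAAAAAAAAAAAAAAAAAAAAAAAAAAAAAAAAAAAAAAAAAAAAAAAAAAAAAAAAAAAAAAAAAAAAAAAAAAAAAAAAAAAAAAAAAAAAAAAAAAAAAAAAAAAAAAAAAAAAAAAAAAAAAAAAAAAAAAAAAAAAAAAAAAAAAAAAAAAAAAAAAAAAAAAAAAAAAAAAAAAAAAAAAAAAAAAAAAAAAAAAAAAAAAAAAAAAAAAAAAAAAAAAAAAAAAAAAAAAAAAAAAAAAAAAAAAAAAAAAAAAAAAAAAAAAAAAAAAAAAAAAAAAAAAAAAAAAAAAAAAAAAAAAAAAAAAAAAAAAAAAAAAAAAAAAAAAAAAAAAAAAAAAAAAAAAAAAAAAAAAAAAAAAAAAAAAAAAAAAAAAAAAAAAAAAAAAAAAAAAAAAAAAAAAAAAAAAAAAAAAAAAAAAAAAAAAAAAAAAAAAAAAAAAAAAAAAAAAAAAAAAAAAAAAAAAAAAAAAAAAAAAAAAAAAAAAAAAAAAAAAAAAAAAAAAAAAAAAAAAAAAAAAAAAAAAAAAAAAAAAAAAAAAAAAAAAAAAAAAAAAAAAAAAAAAAAAAAAAAAAAAAAAAAAAAAPAAAAAAAAAAAAAAAP+AAAAAAAAAAAAAAP/AAAAAAAAAAAAAAP/AAAAAAAAAAAAAAf/gAAAAAAAAAAAAAf/gAAAAAAAAAAAAAf/wAAAAAAAAAAAAA//wAAAAAAAAAAAAB//4AAAAAAAAAAAAD//4AAAAAAAAAAAAD//8AAAAAAAAAAAAH//+AAAAAAAAAAAAP///gAAAAAAAAAAAP/////wAAAAAAAAAf/////wAAAAAAAAAf/////4AAAAAAAAA//////8AAAAAAAAA//////8AAAAAAAAA//////+AAAAAAAAA//////+AAAAAAAAA//////8AAAAAAAAA//////4AAAAAAAAA//////gAAAAAAAAA//////gAAAAAAAAA//////AAAAAAAAAAf/////AAAAAAAAAAf/////AAAAAAAAAAf/////AAAAAAAAAAf/////AAAAAAAAAAf////+AAAAAAAAAAf////8AAAAAAAAAAf////4AAAAAAAAAAf////4AAAAAAAAAAf////4AAAAAAAAAP/////4AAAAAAAAAf/////4AAAAAAAAAf/////4AAAAAAAAAf/////4AAAAAAAAAf/////4AAAAAAAAA//+Af/wAAAAAAAAB/+AAP/gAAAAAAAAB/wAAH/AAAAAAAAAB/wAAD+AAAAAAAAAB/wAAB+AAAAAAAAAB/gAAB8AAAAAAAAAB/AAAA4AAAAAAAAAAEAAAAAAAAAAAAAAAAAAAAAAAAAAAAAAAAAAAAAAAAAAAAAAAAAAAAAAAAAAAAAAAAAAAAAAAAAAAAAAAAAAAAAAAAAAAAAAAAAAAAAAAAAAAAAAAAAAAAAAAAAAAAAAAAAAAAAAAAAAAAAAAAAAAAAAAAAAAAAAAAAAAAAAAAAAAAAAAAAAAAAAAAAAAAAAAAAAAAAAAAAAAAA="/>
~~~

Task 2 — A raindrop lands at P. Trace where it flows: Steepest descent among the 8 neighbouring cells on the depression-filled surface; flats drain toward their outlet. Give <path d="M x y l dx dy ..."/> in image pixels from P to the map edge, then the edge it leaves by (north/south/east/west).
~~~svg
<path d="M382 85l-25 0 0-30-19-18-4-15-5-5"/>
exit: north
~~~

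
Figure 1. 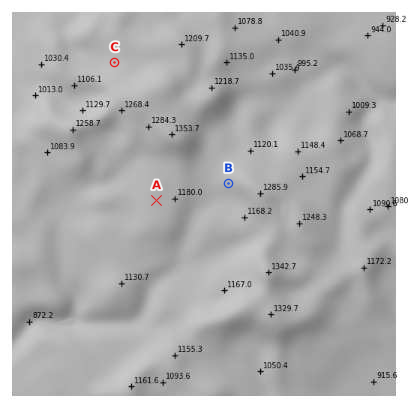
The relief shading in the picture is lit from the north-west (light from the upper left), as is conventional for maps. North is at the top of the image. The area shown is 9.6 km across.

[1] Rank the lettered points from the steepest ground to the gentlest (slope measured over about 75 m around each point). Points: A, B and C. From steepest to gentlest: B C A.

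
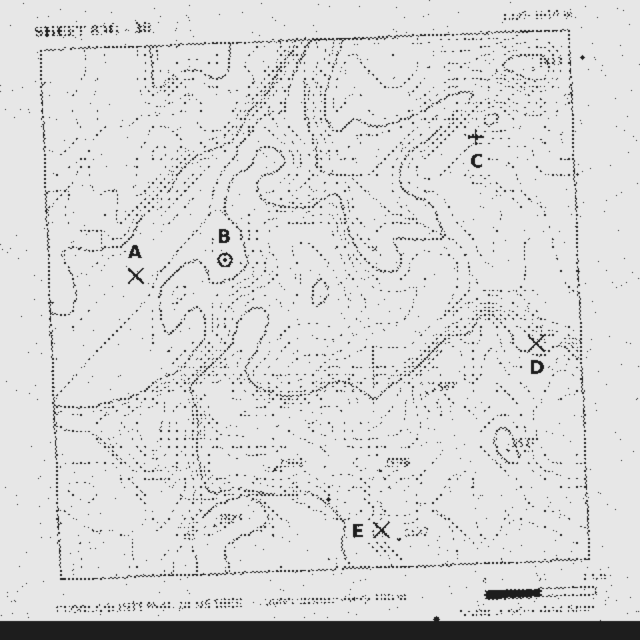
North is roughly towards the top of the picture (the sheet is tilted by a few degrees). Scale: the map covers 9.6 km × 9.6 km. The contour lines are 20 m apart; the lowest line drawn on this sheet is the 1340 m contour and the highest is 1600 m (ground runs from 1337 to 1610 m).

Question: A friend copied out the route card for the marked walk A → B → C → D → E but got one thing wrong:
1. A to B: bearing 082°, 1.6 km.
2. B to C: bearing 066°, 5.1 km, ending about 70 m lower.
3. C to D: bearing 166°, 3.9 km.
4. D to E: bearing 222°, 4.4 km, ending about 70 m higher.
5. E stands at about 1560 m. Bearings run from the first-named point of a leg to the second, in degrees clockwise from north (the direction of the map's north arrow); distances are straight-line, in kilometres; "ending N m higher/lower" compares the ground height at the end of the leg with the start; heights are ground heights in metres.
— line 2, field sense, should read higher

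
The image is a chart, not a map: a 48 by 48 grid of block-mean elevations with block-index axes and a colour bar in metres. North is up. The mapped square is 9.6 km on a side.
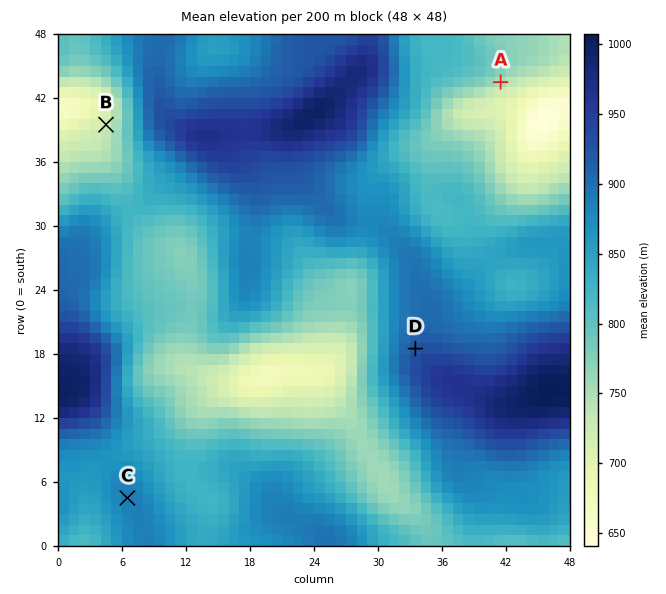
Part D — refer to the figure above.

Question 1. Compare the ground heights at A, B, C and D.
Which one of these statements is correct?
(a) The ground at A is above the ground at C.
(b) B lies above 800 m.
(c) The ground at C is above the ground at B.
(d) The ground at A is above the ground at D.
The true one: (c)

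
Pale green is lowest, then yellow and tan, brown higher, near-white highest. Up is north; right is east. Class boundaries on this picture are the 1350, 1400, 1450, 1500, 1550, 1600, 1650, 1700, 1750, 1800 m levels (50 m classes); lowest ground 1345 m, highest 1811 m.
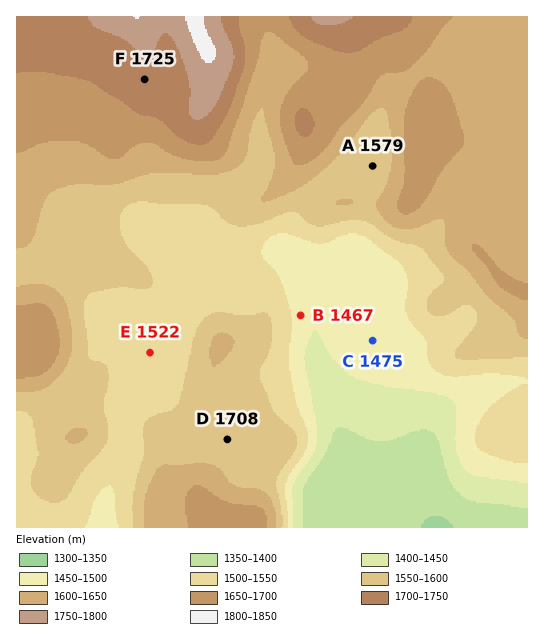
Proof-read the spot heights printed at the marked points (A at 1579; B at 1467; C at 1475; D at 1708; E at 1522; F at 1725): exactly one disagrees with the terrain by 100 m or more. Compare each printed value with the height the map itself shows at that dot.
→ D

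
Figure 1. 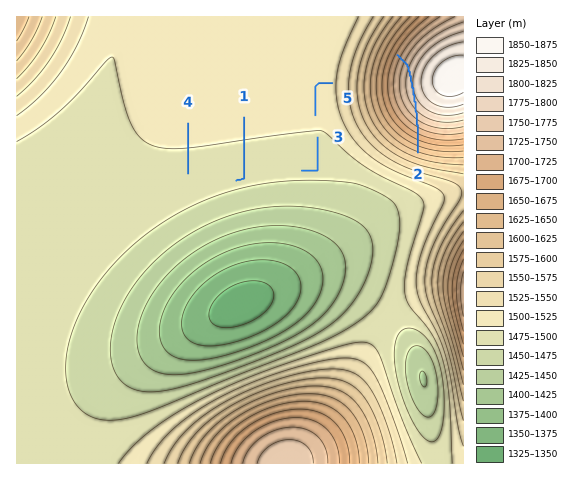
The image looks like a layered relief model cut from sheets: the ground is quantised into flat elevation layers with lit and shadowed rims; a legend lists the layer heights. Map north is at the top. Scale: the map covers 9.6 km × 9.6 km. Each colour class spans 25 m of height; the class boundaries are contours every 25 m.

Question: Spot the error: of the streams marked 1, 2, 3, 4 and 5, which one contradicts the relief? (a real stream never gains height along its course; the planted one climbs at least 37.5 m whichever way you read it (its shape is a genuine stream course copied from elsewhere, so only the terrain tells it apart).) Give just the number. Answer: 2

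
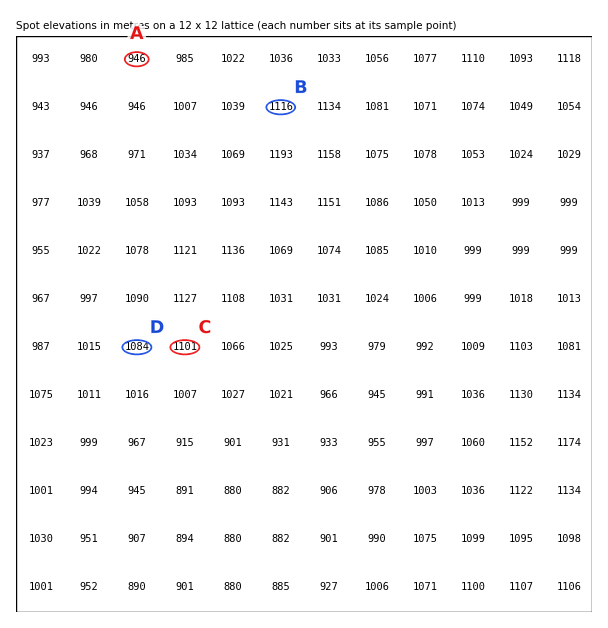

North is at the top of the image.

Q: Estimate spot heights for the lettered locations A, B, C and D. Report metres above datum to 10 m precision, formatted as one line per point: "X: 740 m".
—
A: 950 m
B: 1120 m
C: 1100 m
D: 1080 m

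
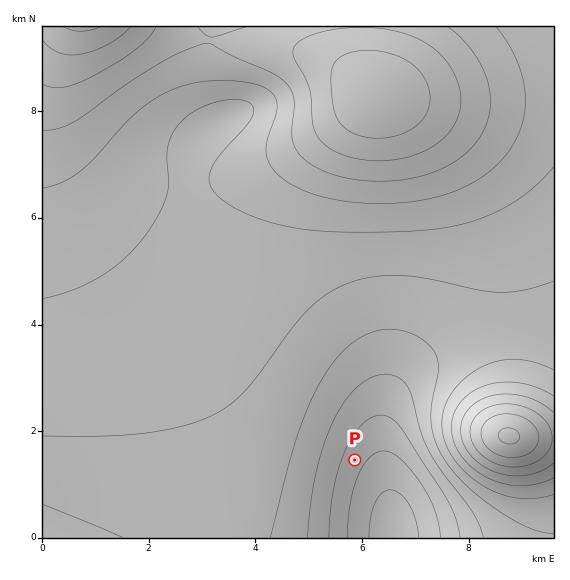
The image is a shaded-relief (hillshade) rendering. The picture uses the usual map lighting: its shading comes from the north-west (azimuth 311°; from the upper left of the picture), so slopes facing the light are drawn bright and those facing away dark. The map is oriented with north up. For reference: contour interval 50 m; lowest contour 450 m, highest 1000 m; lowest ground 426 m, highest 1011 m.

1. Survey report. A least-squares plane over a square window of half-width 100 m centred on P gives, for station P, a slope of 7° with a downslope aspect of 117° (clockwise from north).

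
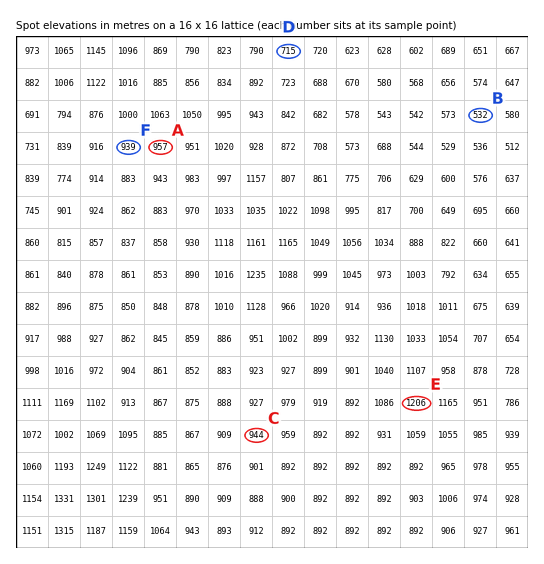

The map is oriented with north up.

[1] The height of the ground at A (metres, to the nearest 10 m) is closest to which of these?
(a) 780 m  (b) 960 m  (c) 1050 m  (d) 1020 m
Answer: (b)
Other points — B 530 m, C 940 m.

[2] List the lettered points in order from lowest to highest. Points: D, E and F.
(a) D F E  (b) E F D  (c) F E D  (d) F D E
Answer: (a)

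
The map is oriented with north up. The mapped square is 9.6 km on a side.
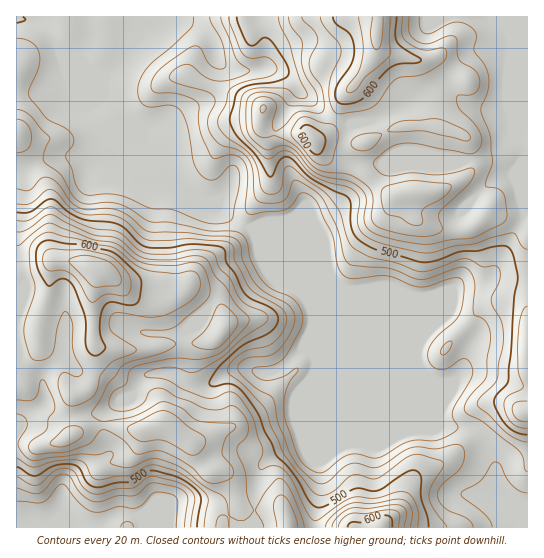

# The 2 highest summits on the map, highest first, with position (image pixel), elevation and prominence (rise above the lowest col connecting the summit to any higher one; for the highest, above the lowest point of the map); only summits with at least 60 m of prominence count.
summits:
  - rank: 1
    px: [97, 270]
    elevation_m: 660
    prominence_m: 262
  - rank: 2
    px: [377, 34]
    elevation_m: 647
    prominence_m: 200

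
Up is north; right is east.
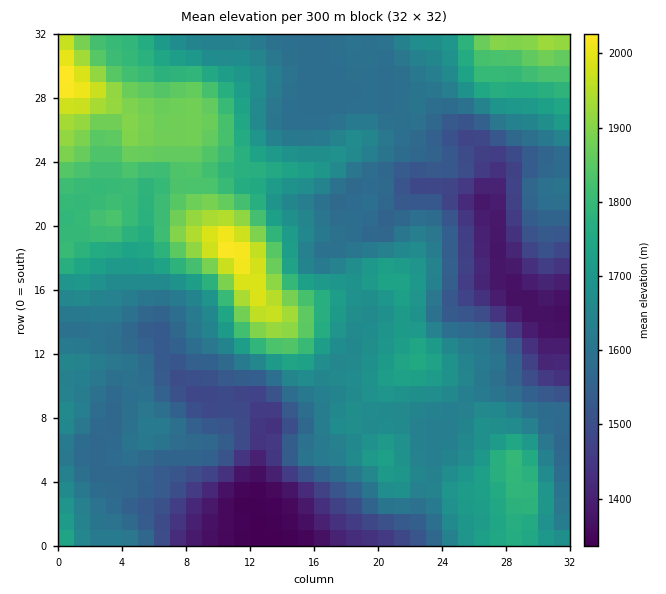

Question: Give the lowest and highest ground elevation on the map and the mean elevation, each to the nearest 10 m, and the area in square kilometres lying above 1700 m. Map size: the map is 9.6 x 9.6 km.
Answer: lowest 1340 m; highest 2030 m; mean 1650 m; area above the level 29.5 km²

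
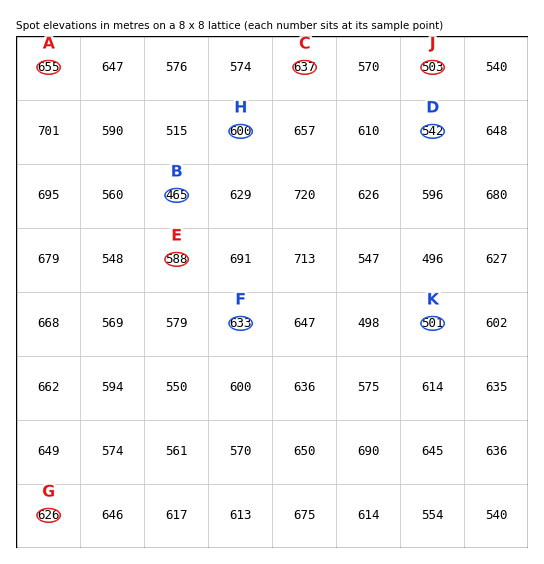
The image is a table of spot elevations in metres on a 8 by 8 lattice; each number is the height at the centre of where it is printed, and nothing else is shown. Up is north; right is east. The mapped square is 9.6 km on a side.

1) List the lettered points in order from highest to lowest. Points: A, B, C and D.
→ A C D B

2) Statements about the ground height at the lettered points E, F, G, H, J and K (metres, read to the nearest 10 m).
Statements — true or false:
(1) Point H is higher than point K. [true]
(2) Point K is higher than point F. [false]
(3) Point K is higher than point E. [false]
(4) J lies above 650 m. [false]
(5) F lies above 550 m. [true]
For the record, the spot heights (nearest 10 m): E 590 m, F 630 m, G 630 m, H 600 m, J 500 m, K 500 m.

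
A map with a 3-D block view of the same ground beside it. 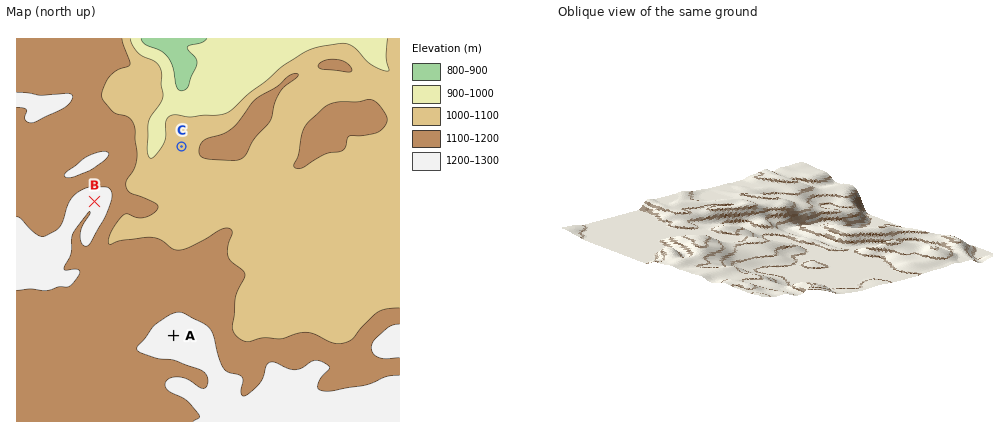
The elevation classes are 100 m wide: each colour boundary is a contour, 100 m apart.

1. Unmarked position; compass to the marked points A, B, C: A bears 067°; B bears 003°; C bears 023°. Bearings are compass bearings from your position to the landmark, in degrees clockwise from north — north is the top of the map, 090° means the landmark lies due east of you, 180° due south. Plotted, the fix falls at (85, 373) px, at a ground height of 1140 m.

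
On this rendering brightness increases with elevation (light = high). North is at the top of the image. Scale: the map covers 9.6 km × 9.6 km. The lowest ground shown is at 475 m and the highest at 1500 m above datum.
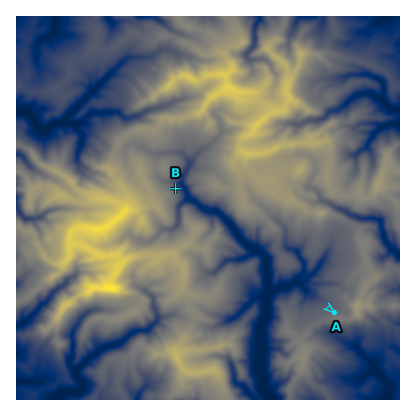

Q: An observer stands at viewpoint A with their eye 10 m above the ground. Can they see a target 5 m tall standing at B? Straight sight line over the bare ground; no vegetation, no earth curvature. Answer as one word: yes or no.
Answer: yes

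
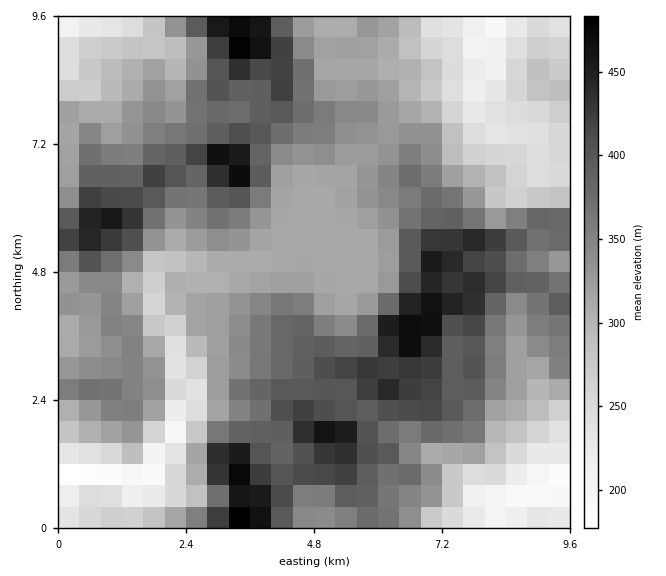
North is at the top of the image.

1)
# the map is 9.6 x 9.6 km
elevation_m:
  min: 170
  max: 495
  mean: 335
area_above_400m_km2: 16.7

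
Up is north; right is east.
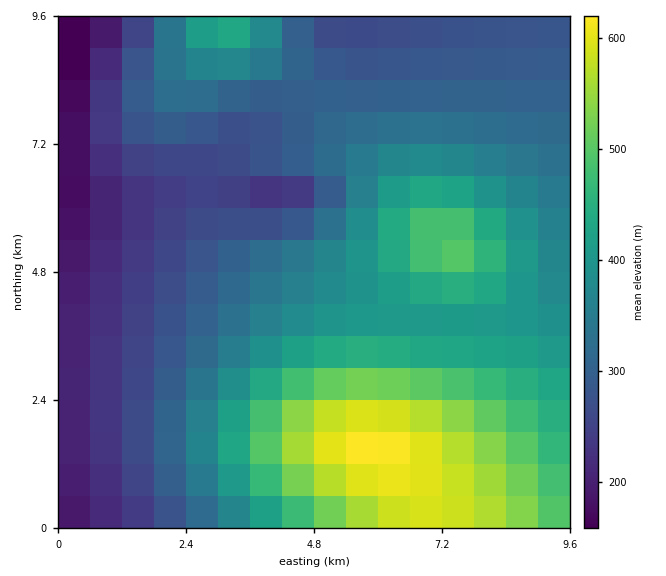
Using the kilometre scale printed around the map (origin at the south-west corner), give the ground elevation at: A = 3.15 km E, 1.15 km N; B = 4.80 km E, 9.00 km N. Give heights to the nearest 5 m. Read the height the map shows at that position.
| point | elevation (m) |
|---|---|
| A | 405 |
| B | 285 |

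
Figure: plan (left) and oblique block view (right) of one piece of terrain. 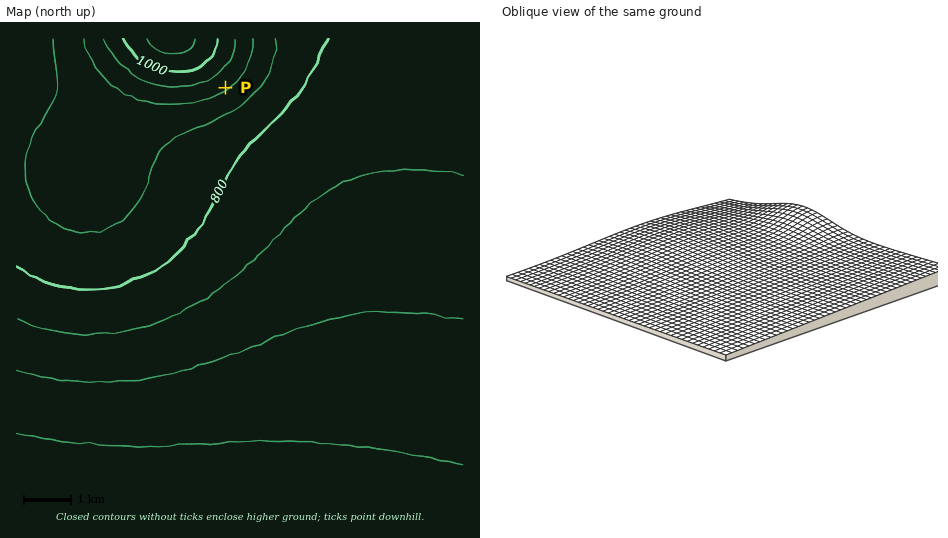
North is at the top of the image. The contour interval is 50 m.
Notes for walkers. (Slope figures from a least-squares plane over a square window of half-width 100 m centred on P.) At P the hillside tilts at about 7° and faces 146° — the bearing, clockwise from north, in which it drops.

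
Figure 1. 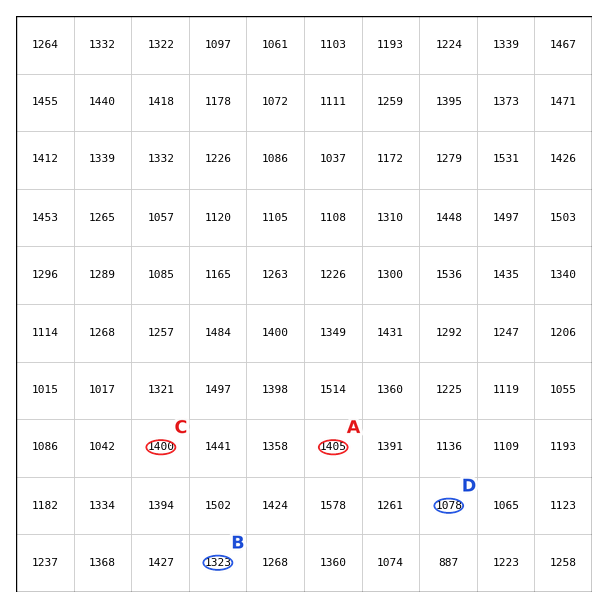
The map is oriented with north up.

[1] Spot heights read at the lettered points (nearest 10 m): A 1410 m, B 1320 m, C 1400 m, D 1080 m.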